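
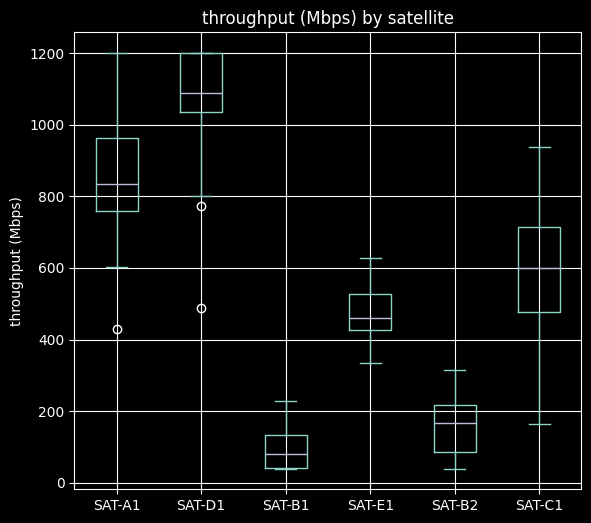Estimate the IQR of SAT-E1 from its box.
≈ 100

Q3 ≈ 500, Q1 ≈ 400; IQR ≈ 100.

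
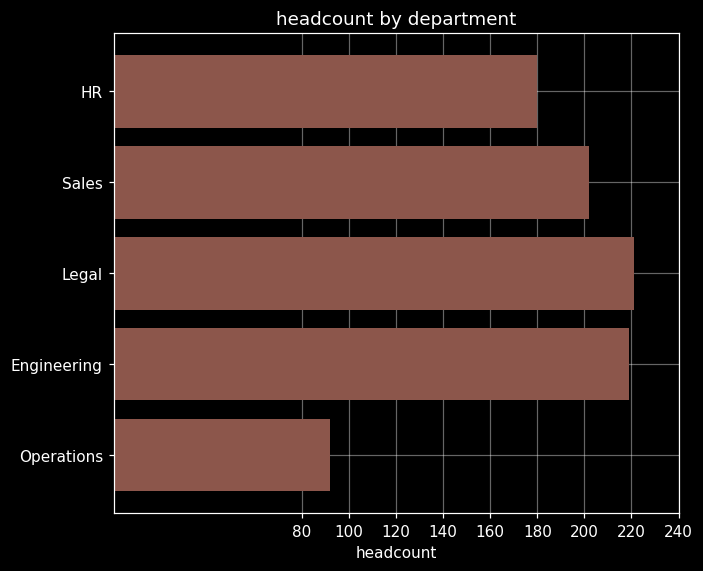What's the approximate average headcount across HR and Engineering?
(180 + 220) / 2 ≈ 200.

≈ 200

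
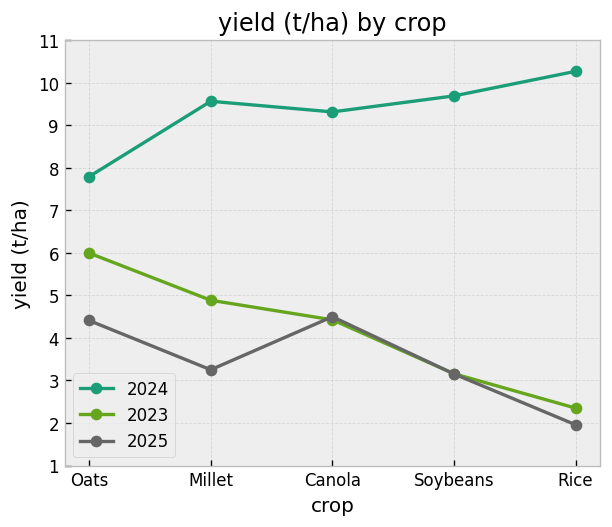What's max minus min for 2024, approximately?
≈ 2

Max Rice ≈ 10, min Oats ≈ 8; range ≈ 2.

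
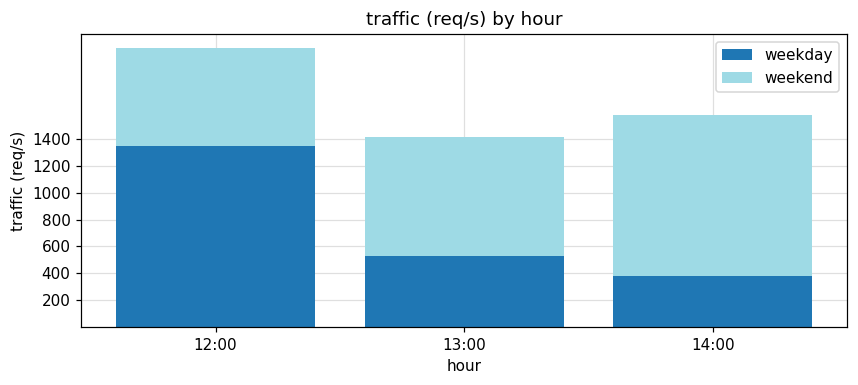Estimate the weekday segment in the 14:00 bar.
≈ 400

weekday top ≈ 400, bottom ≈ 0; segment ≈ 400.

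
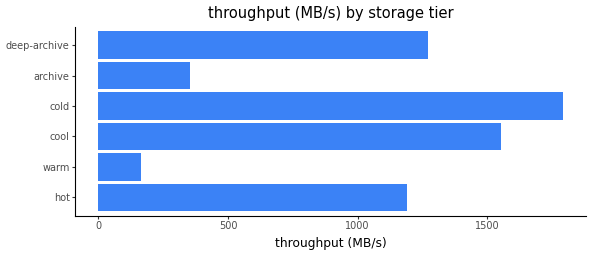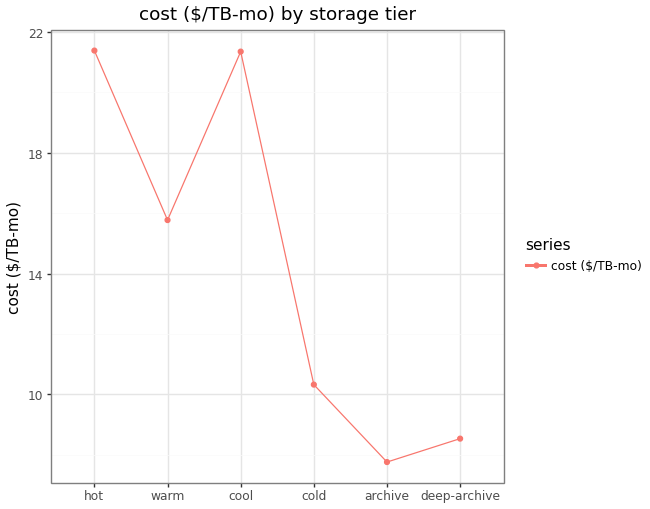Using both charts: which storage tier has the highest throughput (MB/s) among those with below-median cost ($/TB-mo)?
cold

Chart 2 median cost ($/TB-mo) ≈ 14; below-median storage tiers: cold, archive, deep-archive. Among those, cold has the highest throughput (MB/s) (≈ 1800).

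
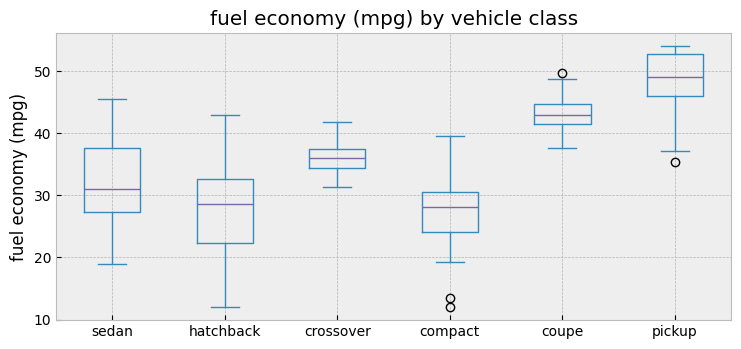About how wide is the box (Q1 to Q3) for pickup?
Q3 ≈ 52, Q1 ≈ 46; IQR ≈ 6.

≈ 6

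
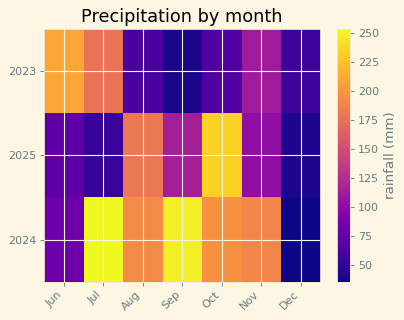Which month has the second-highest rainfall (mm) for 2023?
Top 3 for 2023: Jun ≈ 220, Jul ≈ 180, Nov ≈ 120.

Jul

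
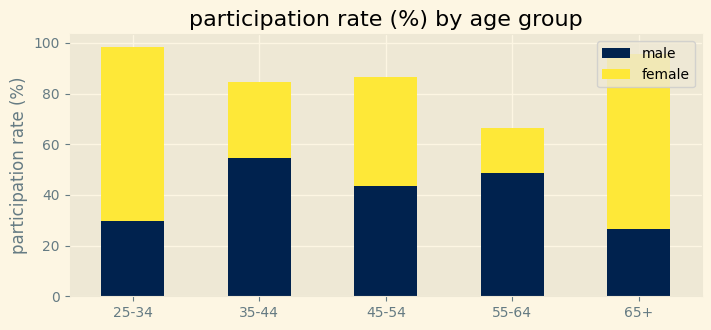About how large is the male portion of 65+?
≈ 30

male top ≈ 30, bottom ≈ 0; segment ≈ 30.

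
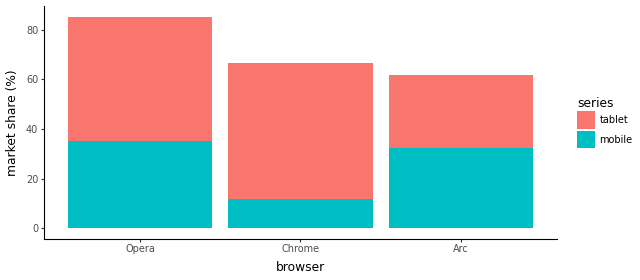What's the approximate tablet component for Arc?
≈ 30

tablet top ≈ 60, bottom ≈ 30; segment ≈ 30.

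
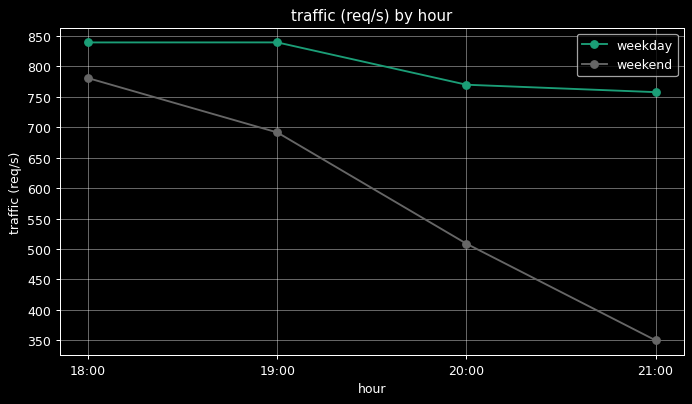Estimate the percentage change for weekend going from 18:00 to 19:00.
≈ -12.5%

18:00 ≈ 800, 19:00 ≈ 700; (700 − 800) / 800 ≈ -12.5%.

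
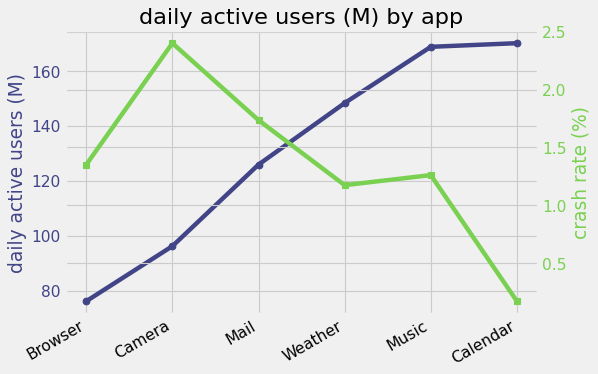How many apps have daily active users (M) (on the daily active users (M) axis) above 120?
Above 120: Mail, Weather, Music, Calendar.

4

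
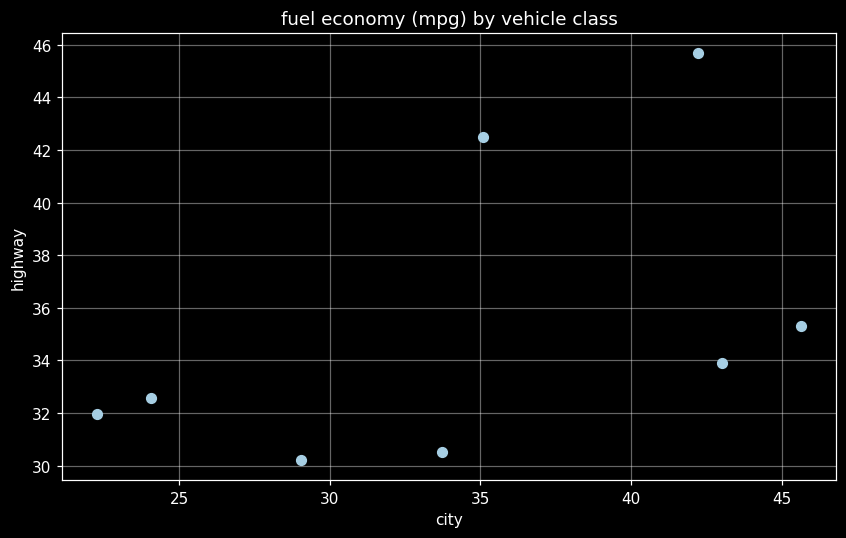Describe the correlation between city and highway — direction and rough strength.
positive, moderate

Points are positively correlated; moderate (|r| ≈ 0.5).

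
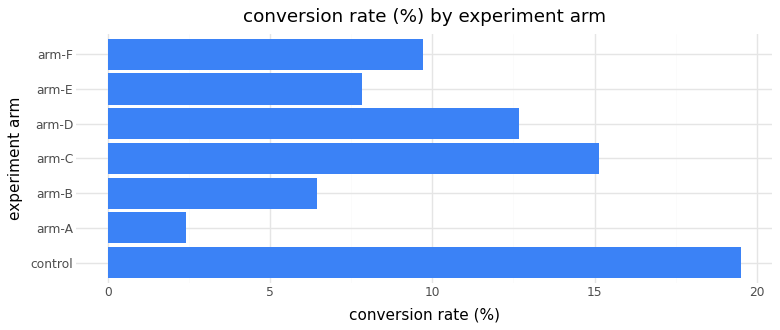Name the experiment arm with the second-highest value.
arm-C

Top 3: control ≈ 20, arm-C ≈ 16, arm-D ≈ 12.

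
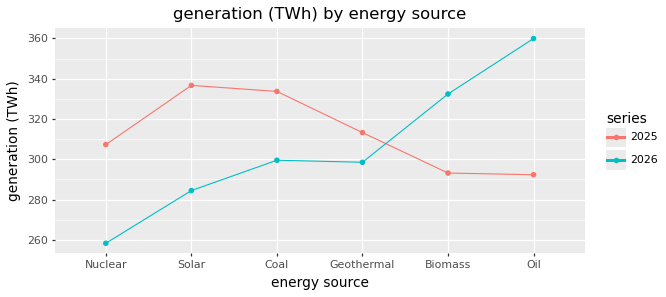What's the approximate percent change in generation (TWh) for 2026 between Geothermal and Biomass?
Geothermal ≈ 300, Biomass ≈ 330; (330 − 300) / 300 ≈ +10%.

≈ +10%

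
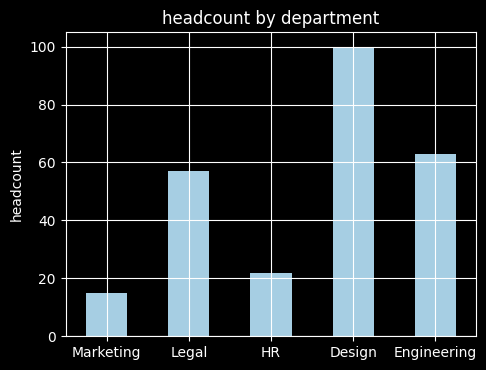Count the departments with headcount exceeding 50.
3

Above 50: Legal, Design, Engineering.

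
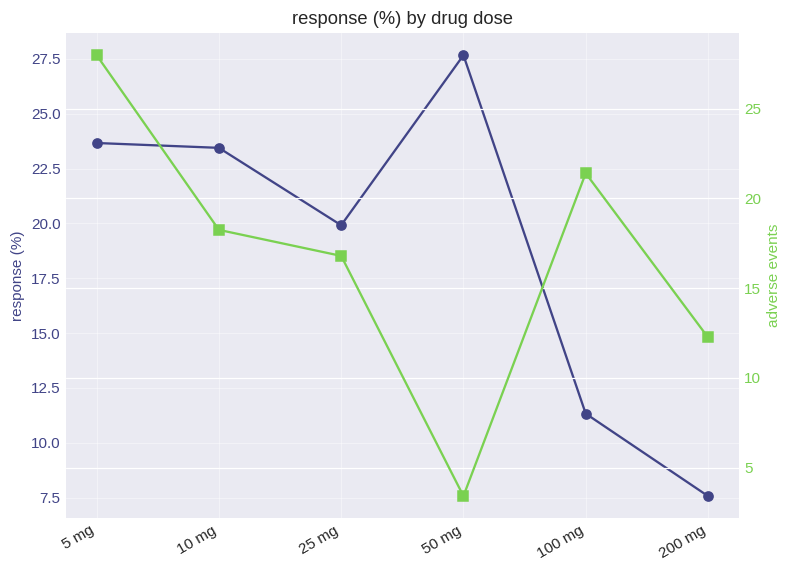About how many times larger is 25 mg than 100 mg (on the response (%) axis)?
25 mg ≈ 20, 100 mg ≈ 12; 20/12 ≈ 1.67.

≈ 1.67×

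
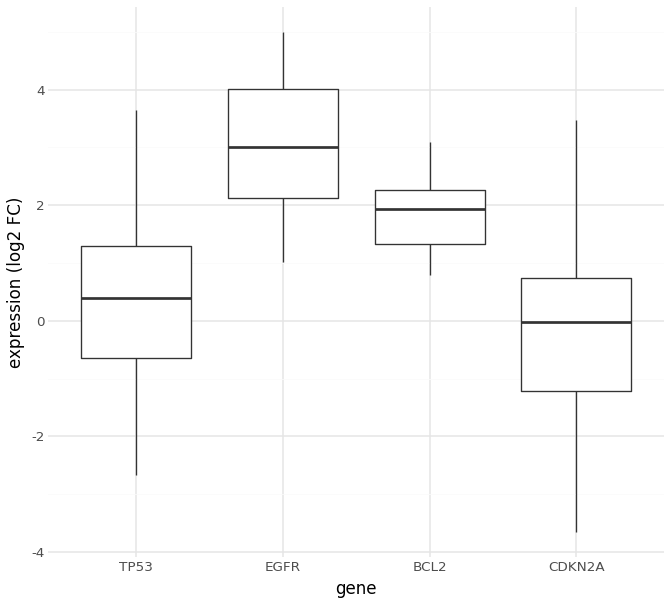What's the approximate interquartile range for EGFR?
Q3 ≈ 4.0, Q1 ≈ 2.0; IQR ≈ 2.0.

≈ 2.0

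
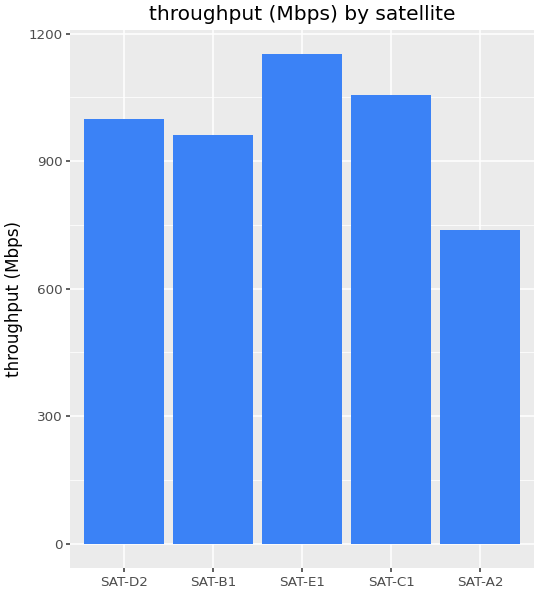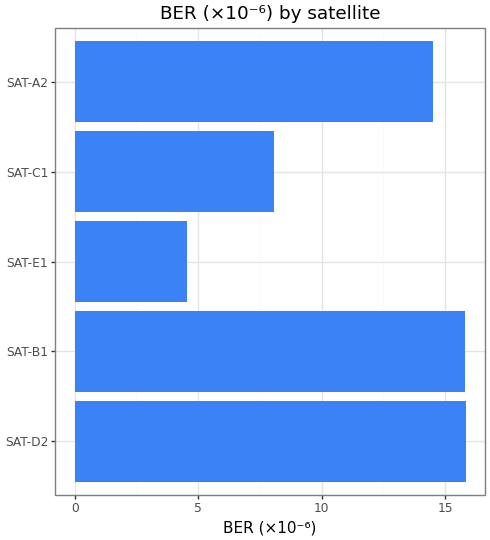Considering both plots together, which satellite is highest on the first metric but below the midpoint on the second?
Chart 2 median BER (×10⁻⁶) ≈ 14; below-median satellites: SAT-E1, SAT-C1. Among those, SAT-E1 has the highest throughput (Mbps) (≈ 1200).

SAT-E1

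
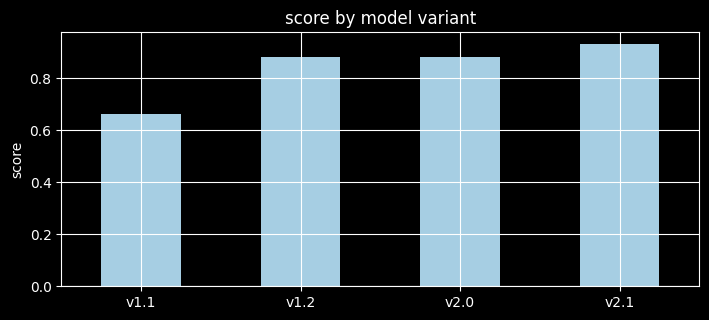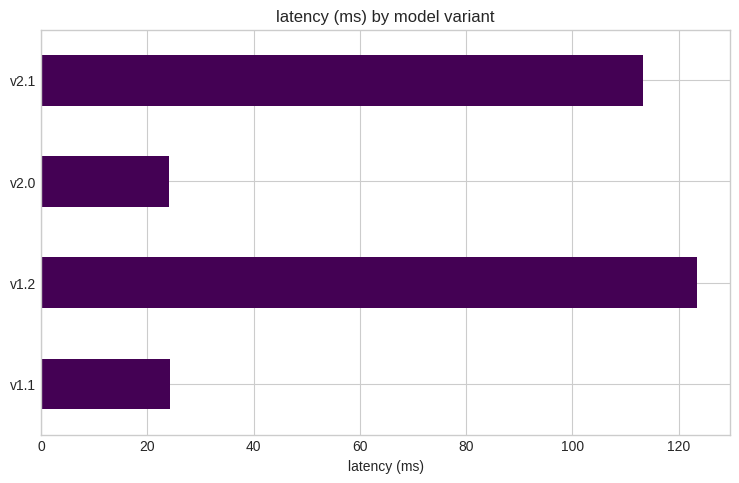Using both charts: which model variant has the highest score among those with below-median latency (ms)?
v2.0

Chart 2 median latency (ms) ≈ 60; below-median model variants: v1.1, v2.0. Among those, v2.0 has the highest score (≈ 0.9).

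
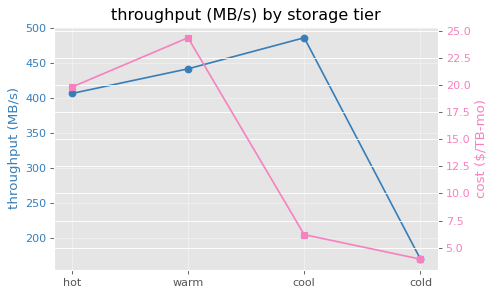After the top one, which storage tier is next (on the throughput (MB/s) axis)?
Top 3 (on the throughput (MB/s) axis): cool ≈ 500, warm ≈ 450, hot ≈ 400.

warm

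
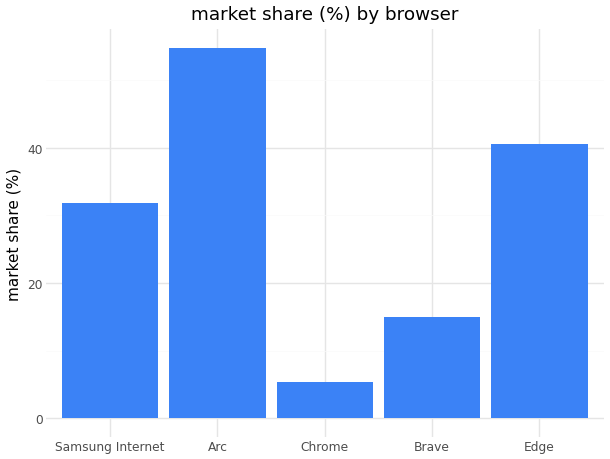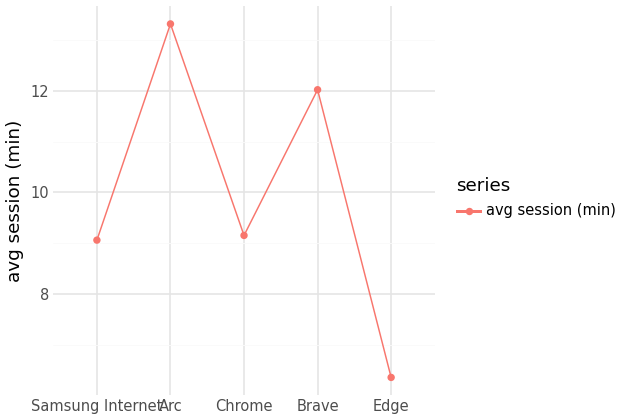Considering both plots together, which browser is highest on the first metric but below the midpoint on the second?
Edge

Chart 2 median avg session (min) ≈ 10; below-median browsers: Samsung Internet, Edge. Among those, Edge has the highest market share (%) (≈ 40).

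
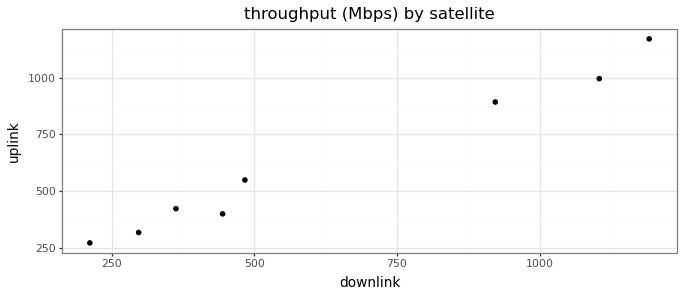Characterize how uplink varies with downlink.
Points are positively correlated; strong (|r| ≈ 1.0).

positive, strong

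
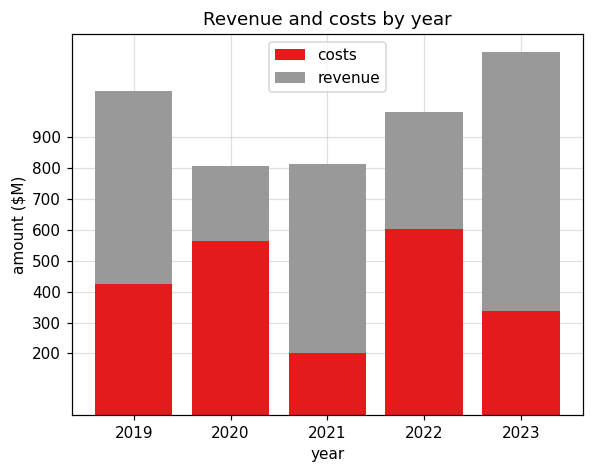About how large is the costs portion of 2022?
≈ 600

costs top ≈ 600, bottom ≈ 0; segment ≈ 600.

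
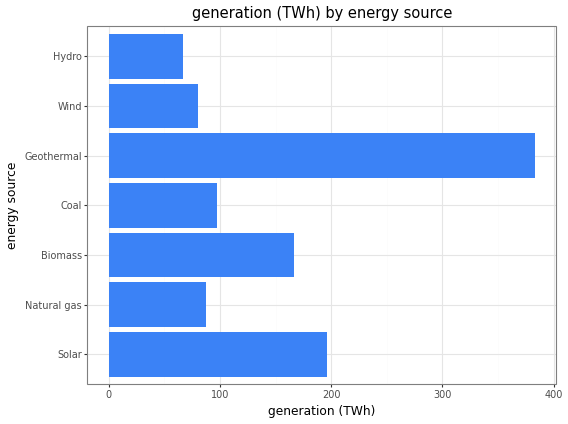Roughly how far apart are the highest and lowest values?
≈ 350

Max Geothermal ≈ 400, min Hydro ≈ 50; range ≈ 350.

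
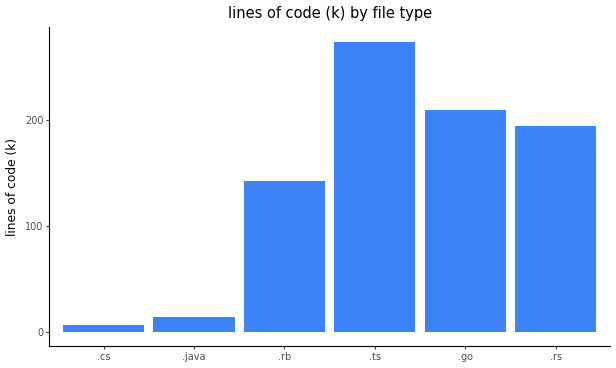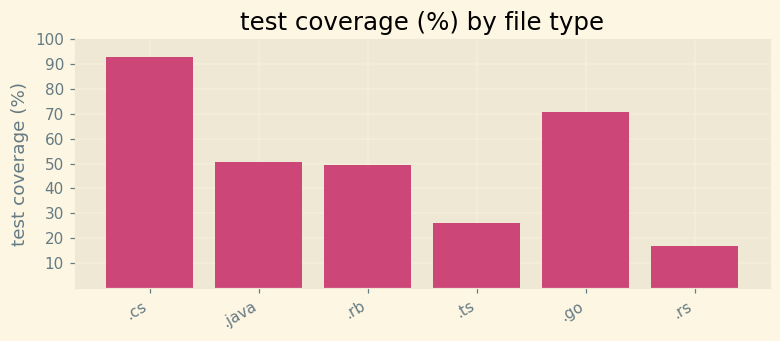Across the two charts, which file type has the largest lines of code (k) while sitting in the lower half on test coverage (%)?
.ts

Chart 2 median test coverage (%) ≈ 50; below-median file types: .rb, .ts, .rs. Among those, .ts has the highest lines of code (k) (≈ 250).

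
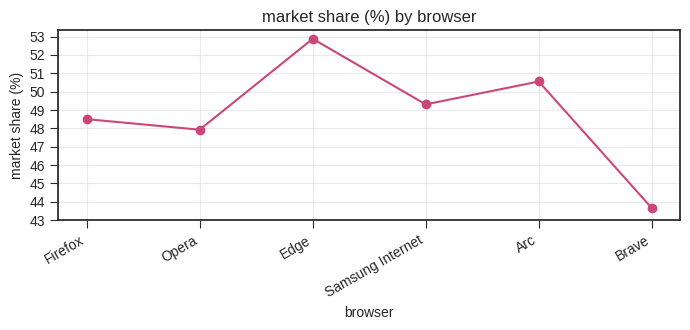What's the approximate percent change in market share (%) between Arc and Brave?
Arc ≈ 51, Brave ≈ 44; (44 − 51) / 51 ≈ -13.7%.

≈ -13.7%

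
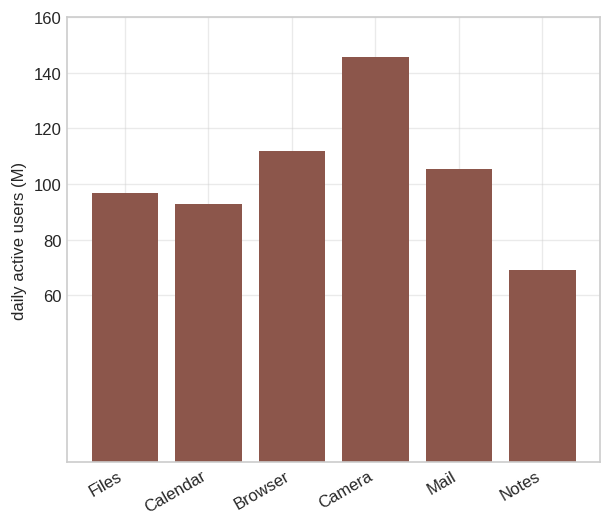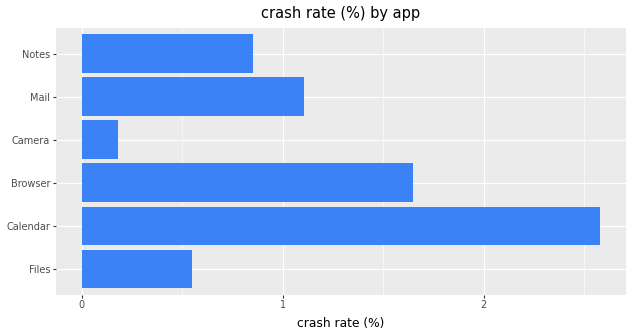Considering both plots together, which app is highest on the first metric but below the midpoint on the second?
Camera

Chart 2 median crash rate (%) ≈ 1; below-median apps: Files, Camera, Notes. Among those, Camera has the highest daily active users (M) (≈ 140).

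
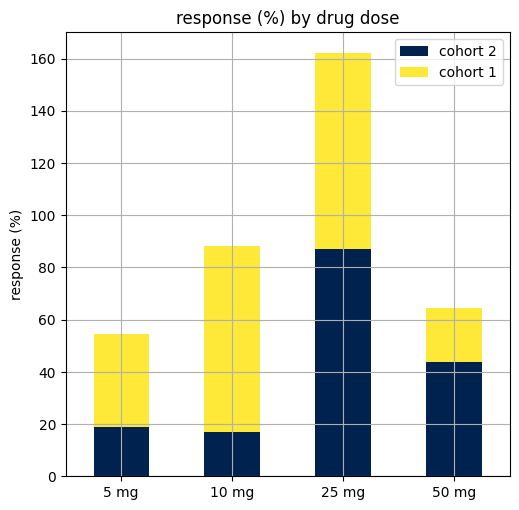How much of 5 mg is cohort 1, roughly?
≈ 40

cohort 1 top ≈ 60, bottom ≈ 20; segment ≈ 40.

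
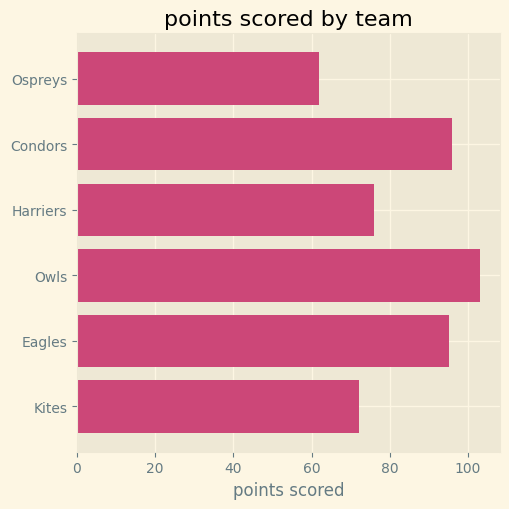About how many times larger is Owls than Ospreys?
≈ 1.67×

Owls ≈ 100, Ospreys ≈ 60; 100/60 ≈ 1.67.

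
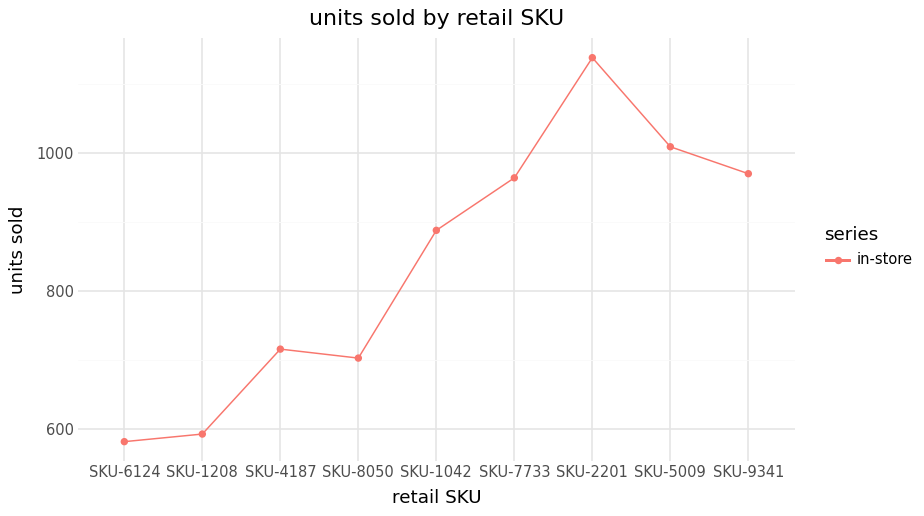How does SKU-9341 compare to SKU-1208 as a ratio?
≈ 1.58×

SKU-9341 ≈ 950, SKU-1208 ≈ 600; 950/600 ≈ 1.58.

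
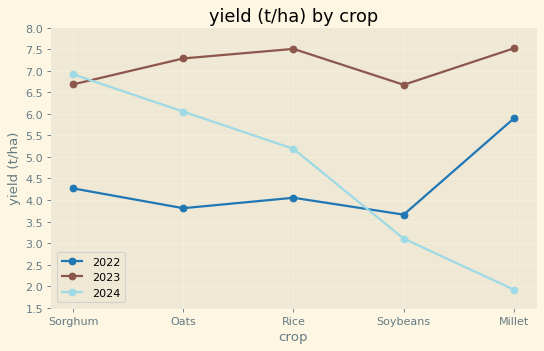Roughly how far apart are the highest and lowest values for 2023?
≈ 1.0

Max Millet ≈ 7.5, min Soybeans ≈ 6.5; range ≈ 1.0.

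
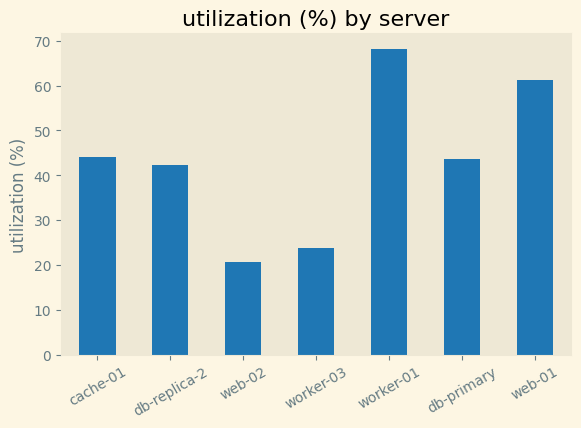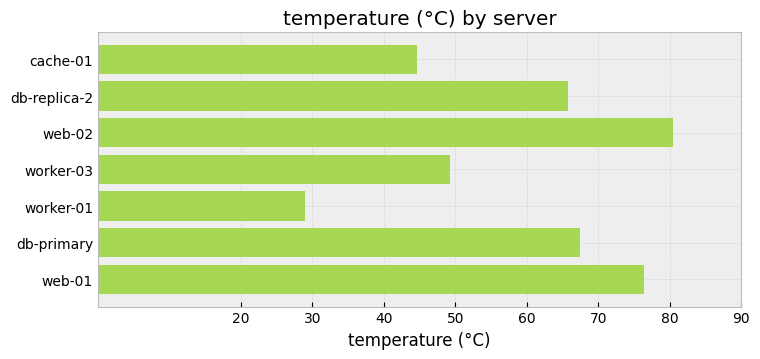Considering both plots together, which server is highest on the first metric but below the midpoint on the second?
worker-01

Chart 2 median temperature (°C) ≈ 70; below-median servers: cache-01, worker-03, worker-01. Among those, worker-01 has the highest utilization (%) (≈ 70).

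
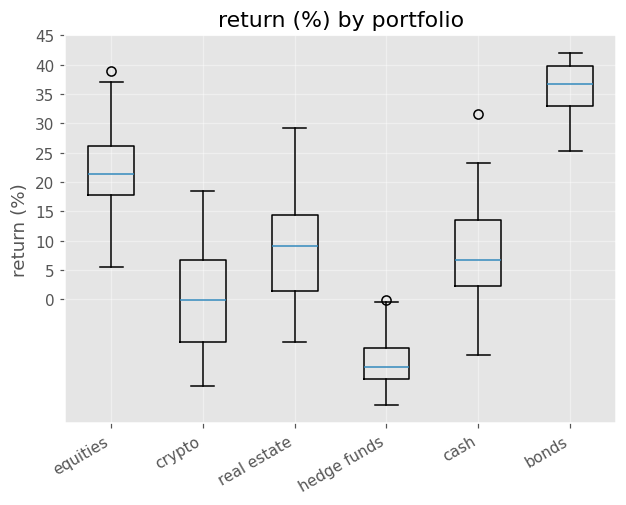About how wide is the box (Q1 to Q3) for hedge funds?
Q3 ≈ -10, Q1 ≈ -15; IQR ≈ 5.

≈ 5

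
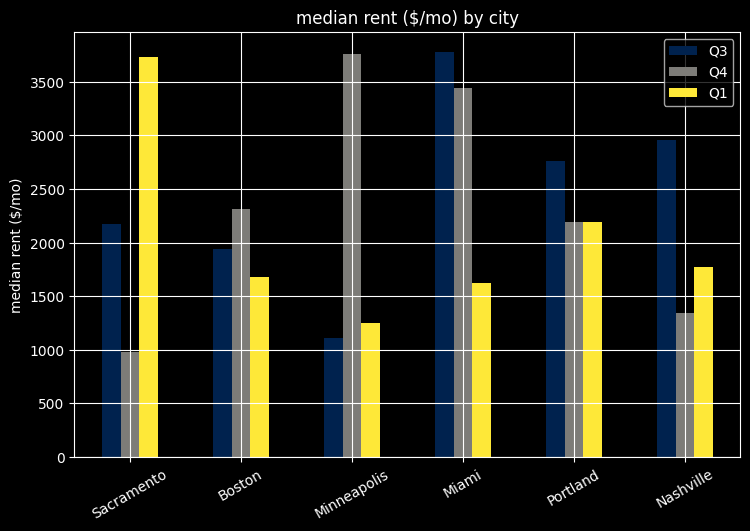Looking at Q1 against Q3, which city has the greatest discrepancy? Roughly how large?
Miami, ≈ 2500 $/mo

Miami: Q1 ≈ 1500, Q3 ≈ 4000 → gap ≈ 2500. Next-largest (Sacramento) is only ≈ 1500.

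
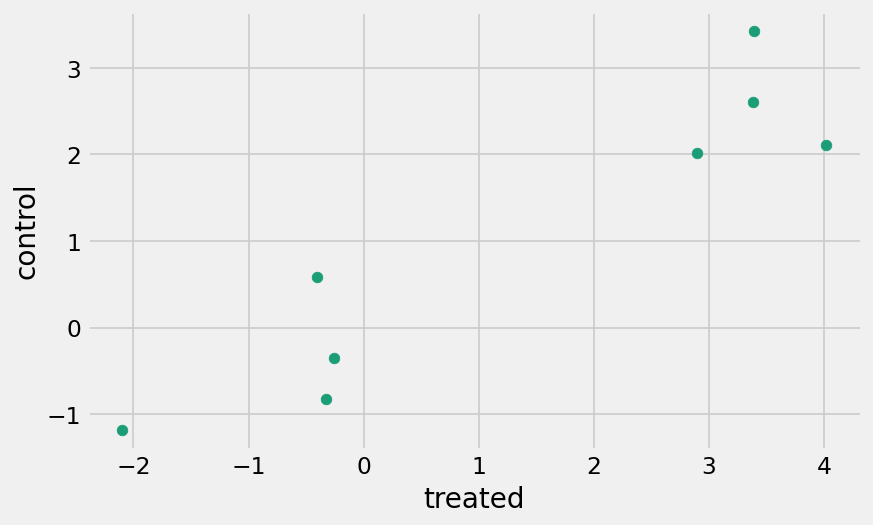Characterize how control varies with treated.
positive, strong

Points are positively correlated; strong (|r| ≈ 0.9).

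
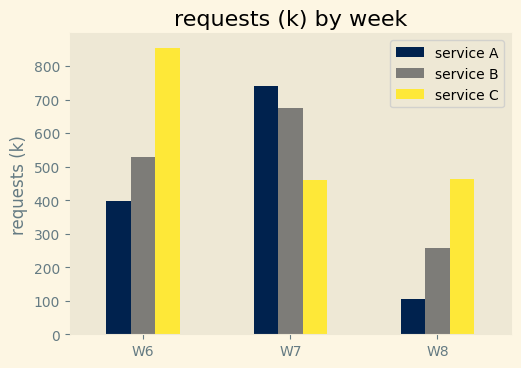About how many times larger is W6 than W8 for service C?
≈ 1.8×

W6 ≈ 900, W8 ≈ 500; 900/500 ≈ 1.8.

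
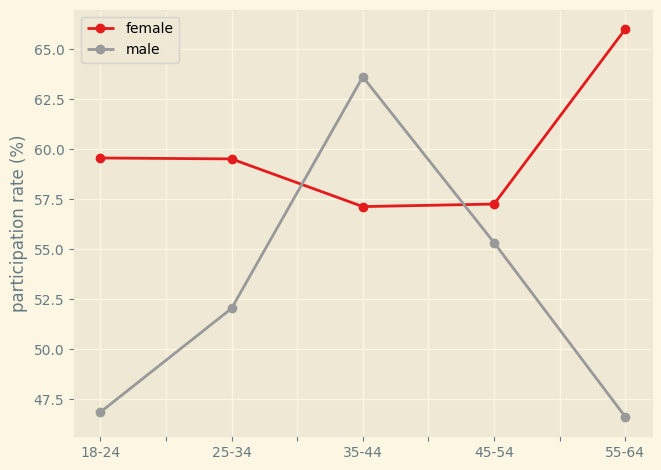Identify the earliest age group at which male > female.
25-34: male ≈ 52 vs female ≈ 60 (not yet); 35-44: male ≈ 64 vs female ≈ 58 (first crossover).

35-44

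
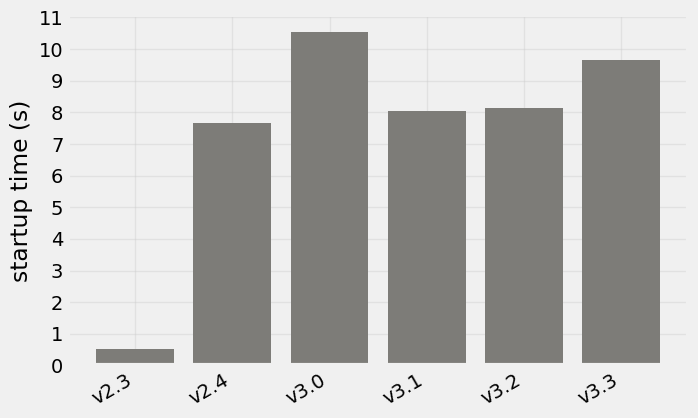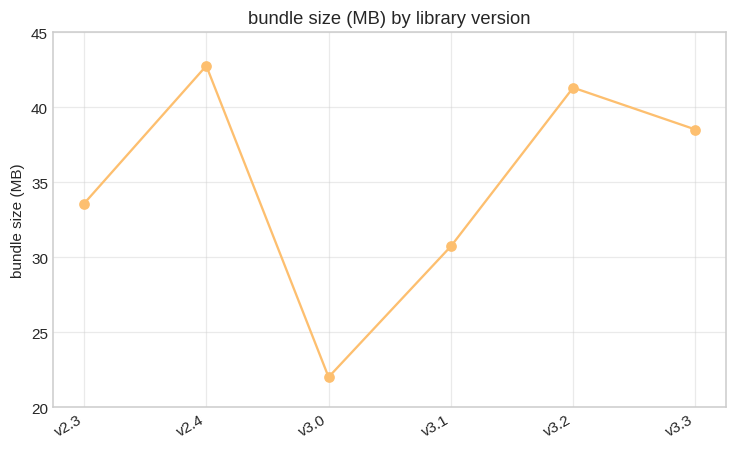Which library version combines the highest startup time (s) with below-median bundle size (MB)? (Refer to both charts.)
v3.0

Chart 2 median bundle size (MB) ≈ 35; below-median library versions: v2.3, v3.0, v3.1. Among those, v3.0 has the highest startup time (s) (≈ 11).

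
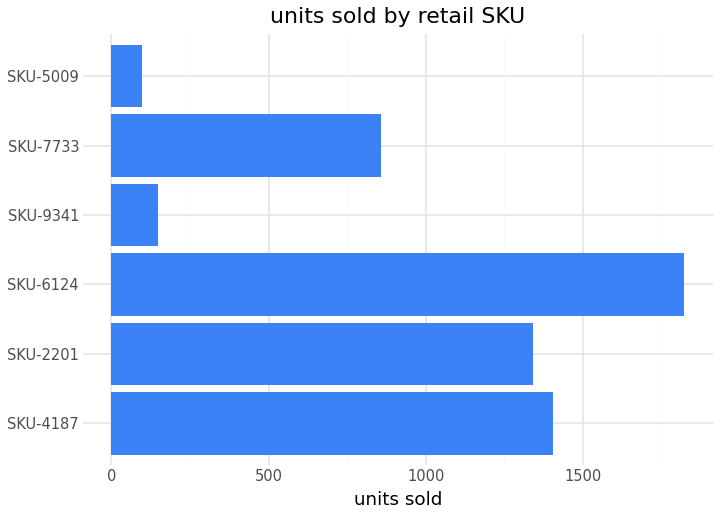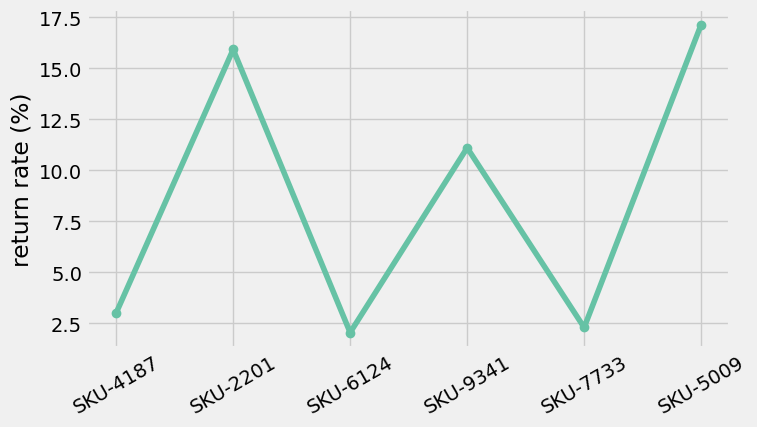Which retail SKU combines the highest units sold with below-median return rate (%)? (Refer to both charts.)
Chart 2 median return rate (%) ≈ 8; below-median retail SKUs: SKU-4187, SKU-6124, SKU-7733. Among those, SKU-6124 has the highest units sold (≈ 1800).

SKU-6124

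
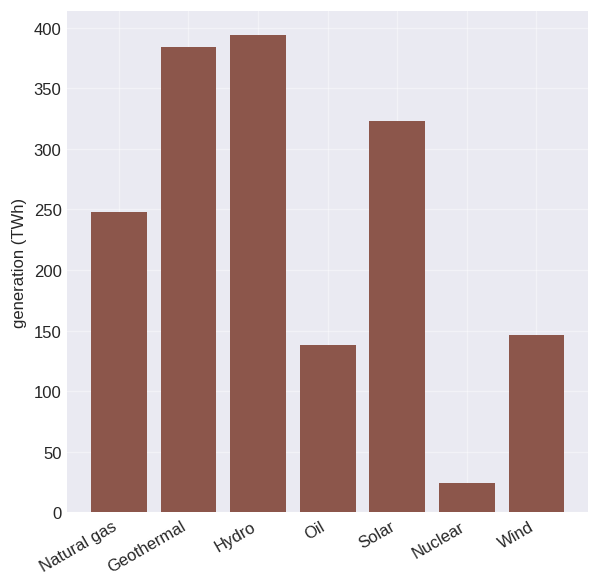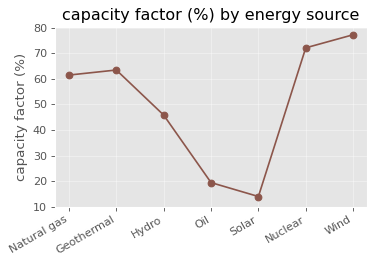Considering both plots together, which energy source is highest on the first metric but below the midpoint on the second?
Chart 2 median capacity factor (%) ≈ 60; below-median energy sources: Hydro, Oil, Solar. Among those, Hydro has the highest generation (TWh) (≈ 400).

Hydro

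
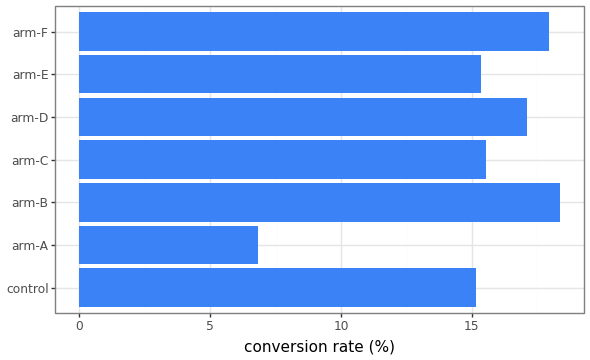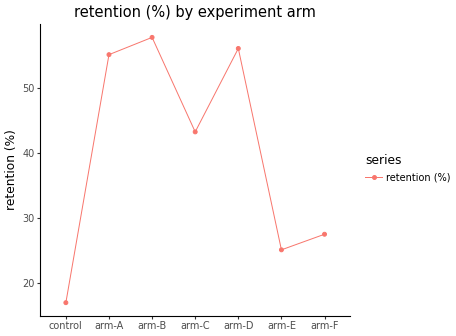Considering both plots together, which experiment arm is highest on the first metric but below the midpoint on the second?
Chart 2 median retention (%) ≈ 40; below-median experiment arms: control, arm-E, arm-F. Among those, arm-F has the highest conversion rate (%) (≈ 18).

arm-F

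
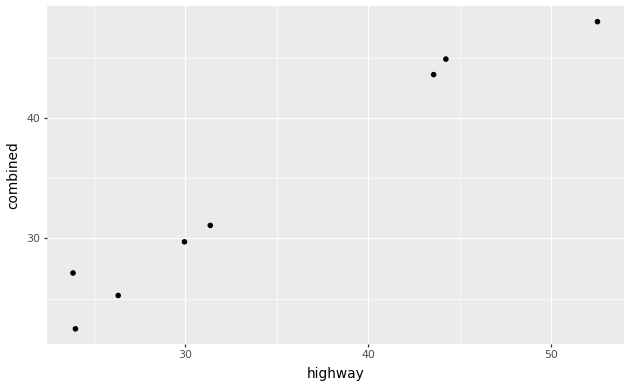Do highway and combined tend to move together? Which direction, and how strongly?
Points are positively correlated; strong (|r| ≈ 1.0).

positive, strong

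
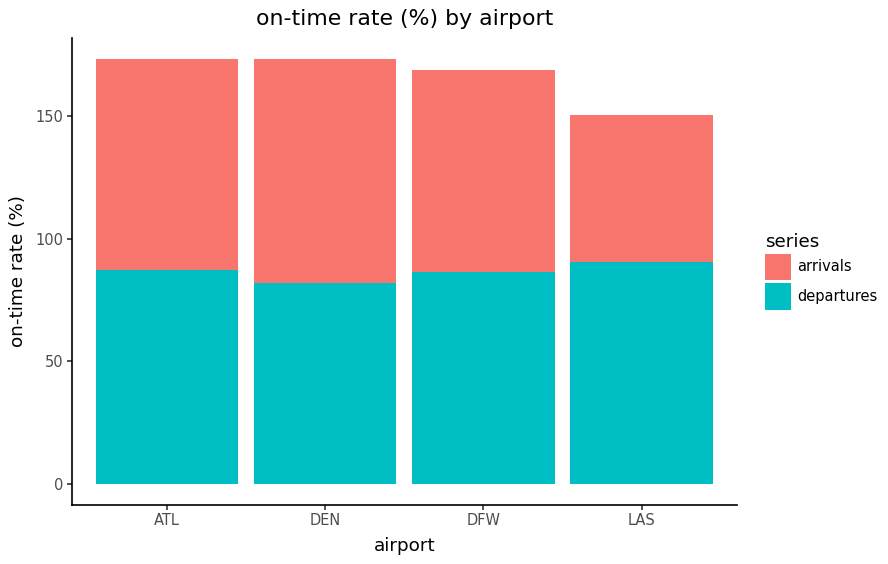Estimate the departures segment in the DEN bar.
≈ 80

departures top ≈ 80, bottom ≈ 0; segment ≈ 80.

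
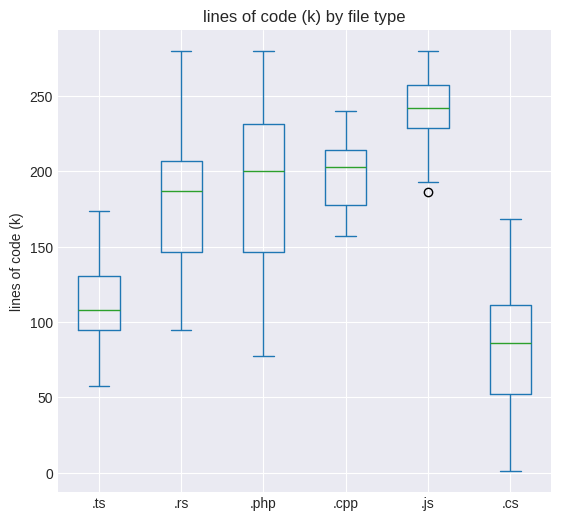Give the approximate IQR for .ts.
Q3 ≈ 140, Q1 ≈ 100; IQR ≈ 40.

≈ 40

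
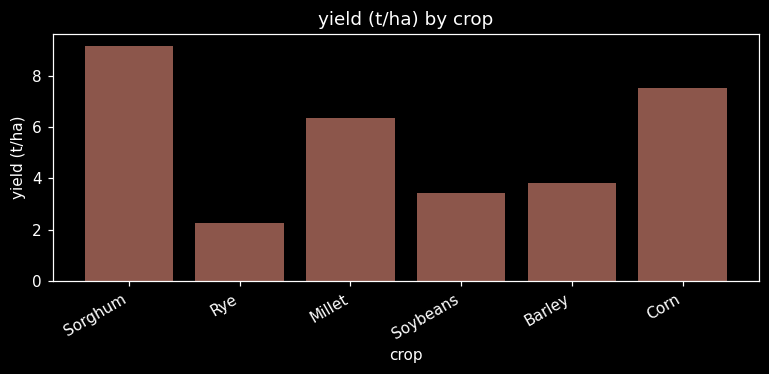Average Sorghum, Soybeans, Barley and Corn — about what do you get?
≈ 6

(9 + 3 + 4 + 8) / 4 ≈ 6.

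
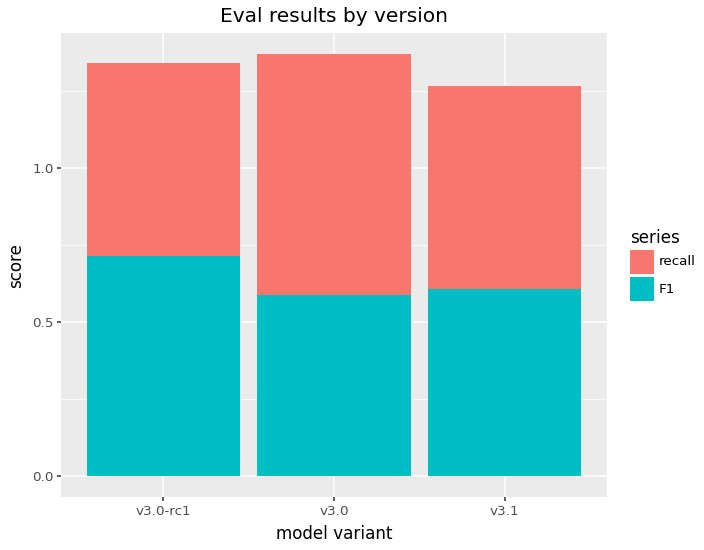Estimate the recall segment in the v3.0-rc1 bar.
recall top ≈ 1.4, bottom ≈ 0.8; segment ≈ 0.6.

≈ 0.6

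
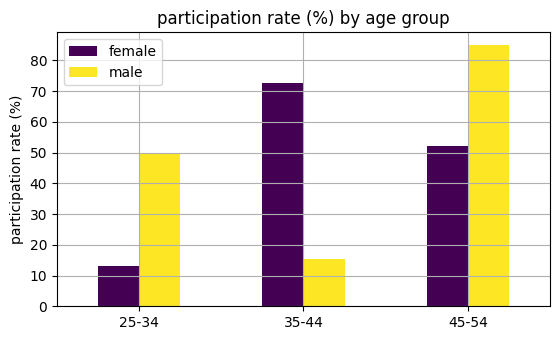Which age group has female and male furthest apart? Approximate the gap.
35-44, ≈ 50 %

35-44: female ≈ 70, male ≈ 20 → gap ≈ 50. Next-largest (25-34) is only ≈ 40.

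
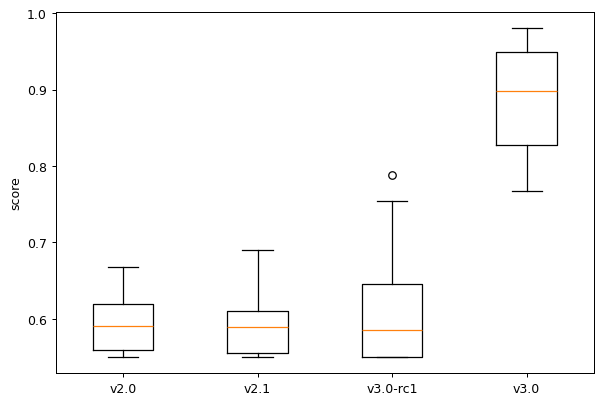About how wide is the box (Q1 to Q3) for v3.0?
≈ 0.10

Q3 ≈ 0.95, Q1 ≈ 0.85; IQR ≈ 0.10.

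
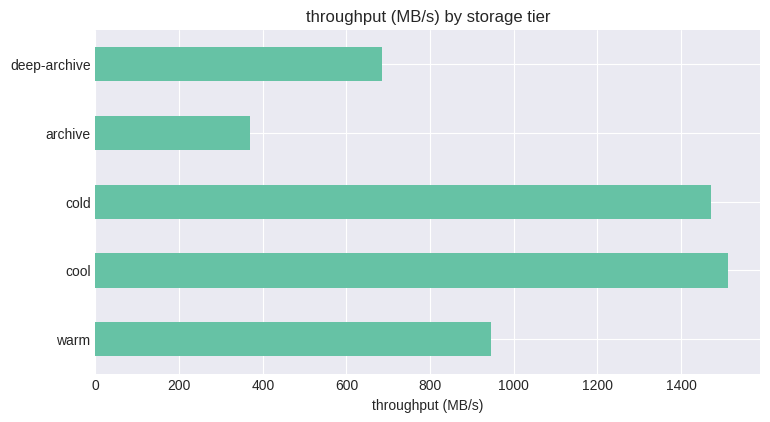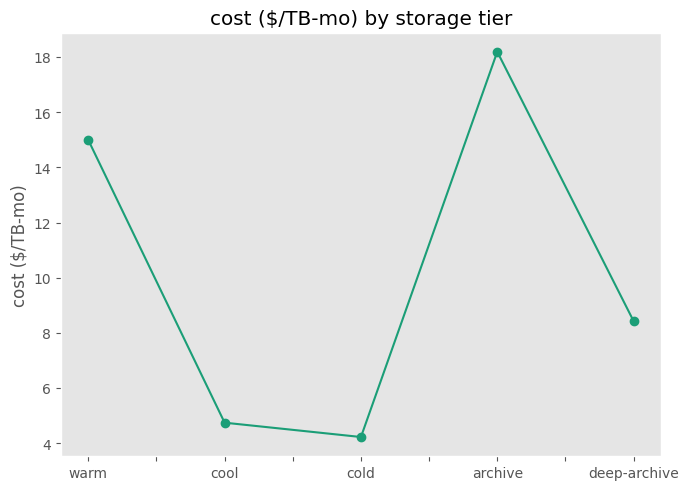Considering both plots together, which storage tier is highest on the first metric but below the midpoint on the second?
Chart 2 median cost ($/TB-mo) ≈ 8; below-median storage tiers: cool, cold. Among those, cool has the highest throughput (MB/s) (≈ 1600).

cool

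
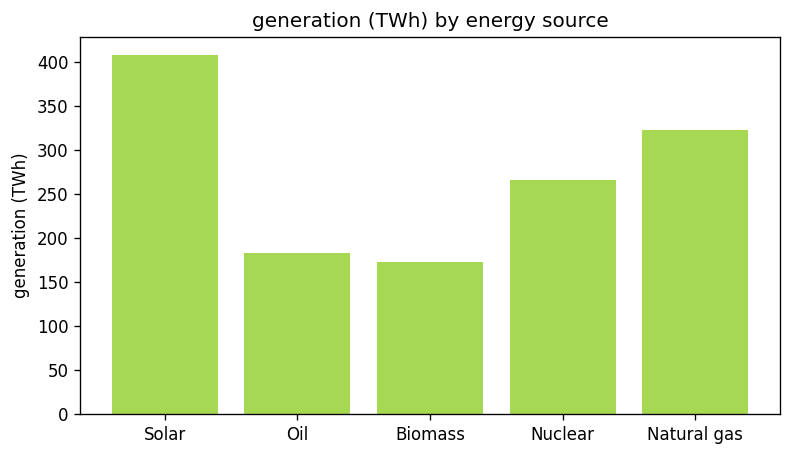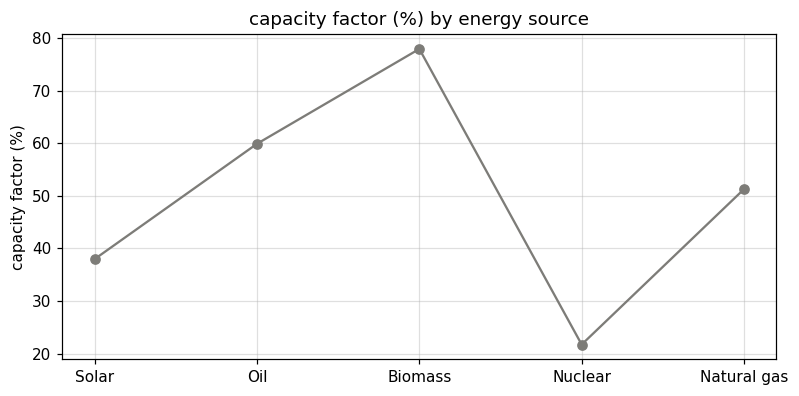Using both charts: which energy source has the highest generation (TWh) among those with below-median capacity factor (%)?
Chart 2 median capacity factor (%) ≈ 50; below-median energy sources: Solar, Nuclear. Among those, Solar has the highest generation (TWh) (≈ 400).

Solar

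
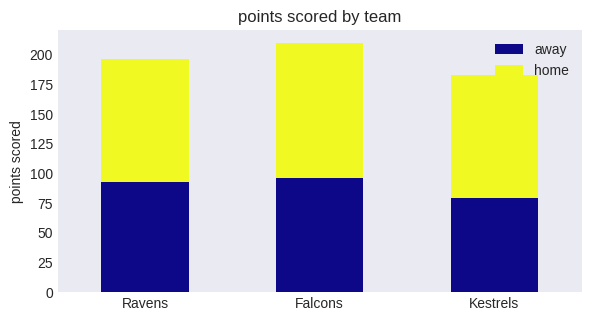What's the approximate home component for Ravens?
≈ 100

home top ≈ 200, bottom ≈ 100; segment ≈ 100.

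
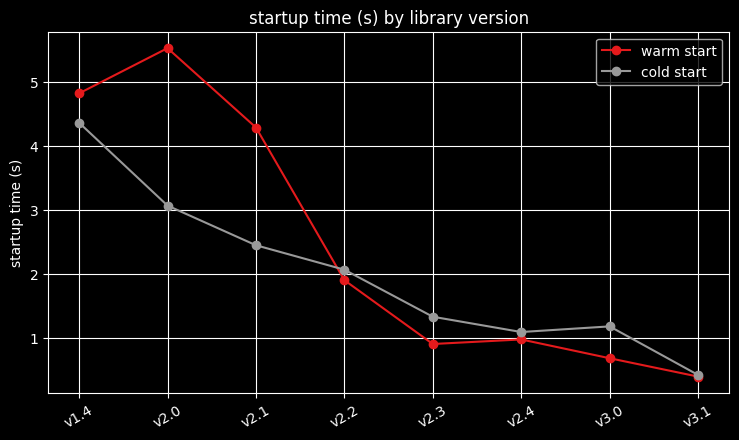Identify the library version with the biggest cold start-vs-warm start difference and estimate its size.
v2.0, ≈ 2.5 s

v2.0: cold start ≈ 3.0, warm start ≈ 5.5 → gap ≈ 2.5. Next-largest (v2.1) is only ≈ 2.0.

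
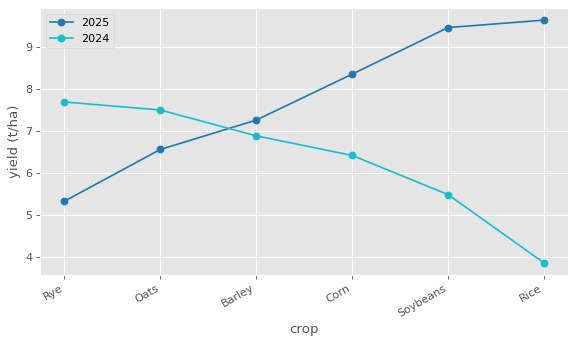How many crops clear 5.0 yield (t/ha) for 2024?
Above 5.0: Rye, Oats, Barley, Corn, Soybeans.

5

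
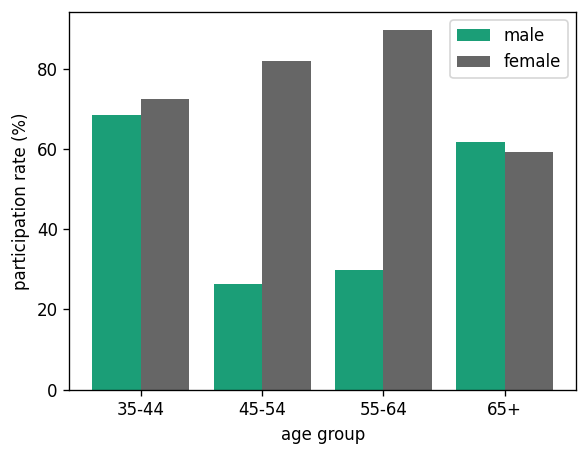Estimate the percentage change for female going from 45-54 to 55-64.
≈ +12.5%

45-54 ≈ 80, 55-64 ≈ 90; (90 − 80) / 80 ≈ +12.5%.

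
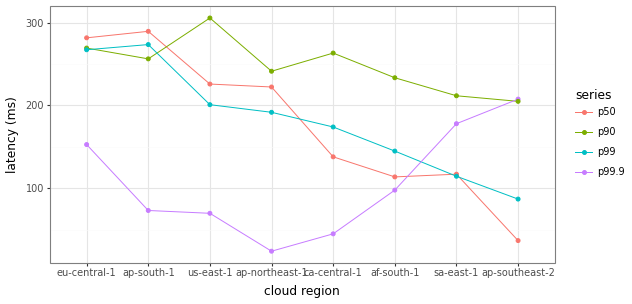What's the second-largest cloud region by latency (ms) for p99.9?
Top 3 for p99.9: ap-southeast-2 ≈ 200, sa-east-1 ≈ 175, eu-central-1 ≈ 150.

sa-east-1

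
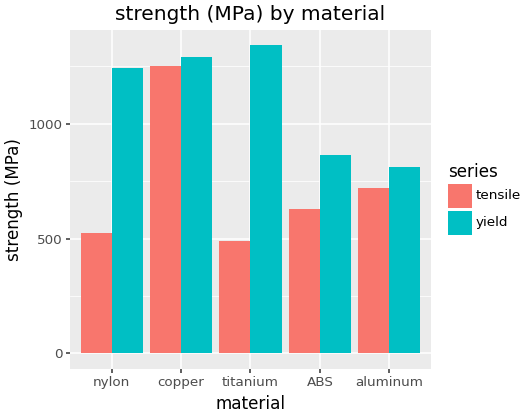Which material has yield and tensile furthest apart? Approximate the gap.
titanium, ≈ 1000 MPa

titanium: yield ≈ 1400, tensile ≈ 400 → gap ≈ 1000. Next-largest (nylon) is only ≈ 600.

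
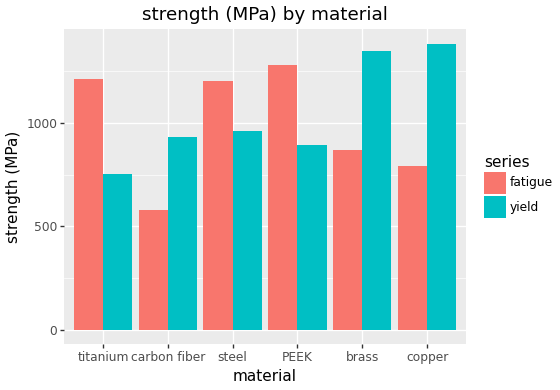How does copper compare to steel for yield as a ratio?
copper ≈ 1400, steel ≈ 1000; 1400/1000 ≈ 1.4.

≈ 1.4×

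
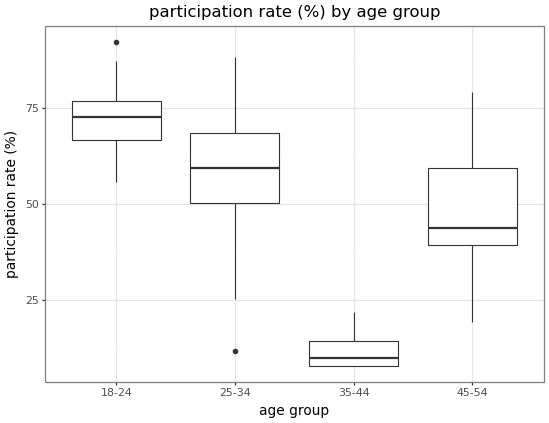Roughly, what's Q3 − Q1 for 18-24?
Q3 ≈ 80, Q1 ≈ 70; IQR ≈ 10.

≈ 10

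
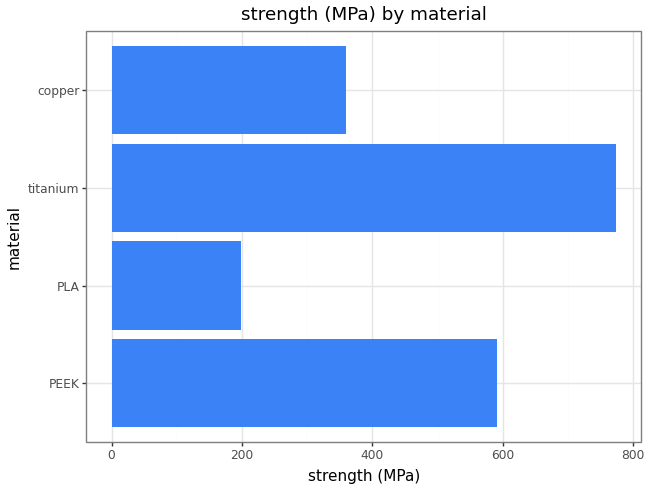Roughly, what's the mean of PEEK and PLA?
≈ 400

(600 + 200) / 2 ≈ 400.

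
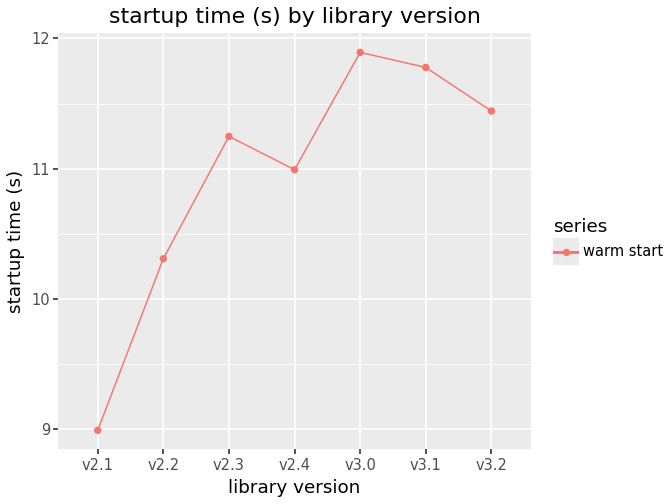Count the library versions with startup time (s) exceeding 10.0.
Above 10.0: v2.2, v2.3, v2.4, v3.0, v3.1, v3.2.

6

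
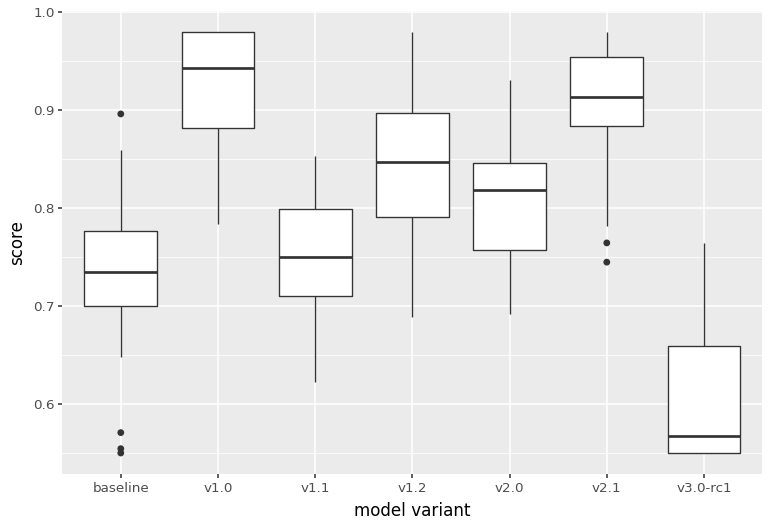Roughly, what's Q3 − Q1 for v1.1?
≈ 0.10

Q3 ≈ 0.80, Q1 ≈ 0.70; IQR ≈ 0.10.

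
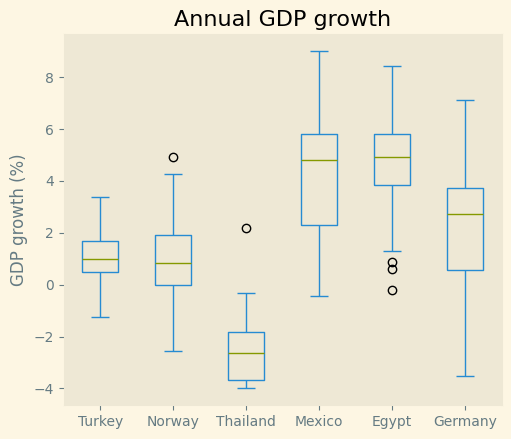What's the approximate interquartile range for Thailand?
Q3 ≈ -2, Q1 ≈ -4; IQR ≈ 2.

≈ 2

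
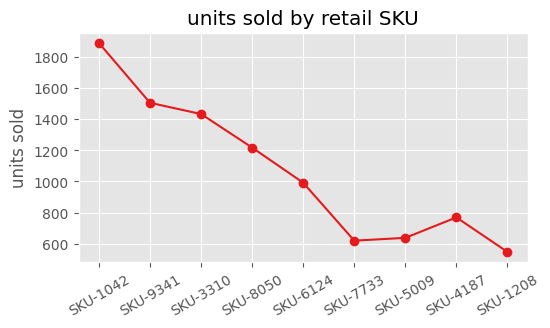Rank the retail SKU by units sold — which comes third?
Top 4: SKU-1042 ≈ 1800, SKU-9341 ≈ 1600, SKU-3310 ≈ 1400, SKU-8050 ≈ 1200.

SKU-3310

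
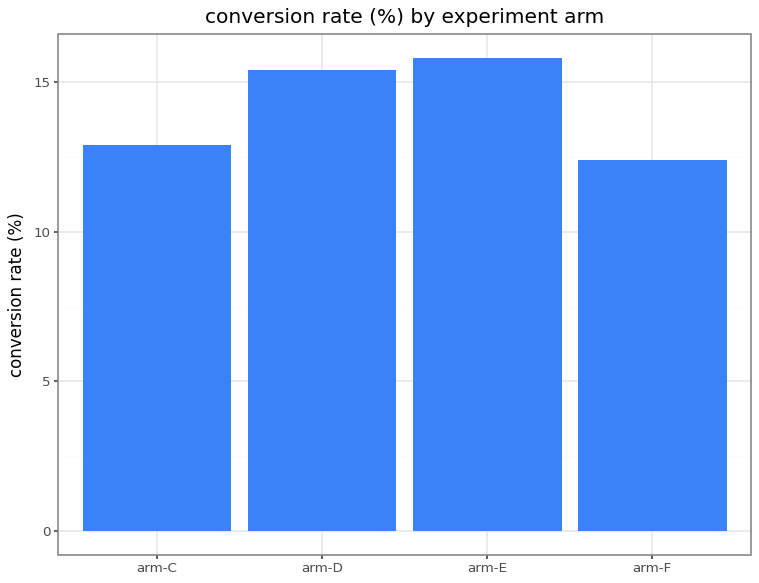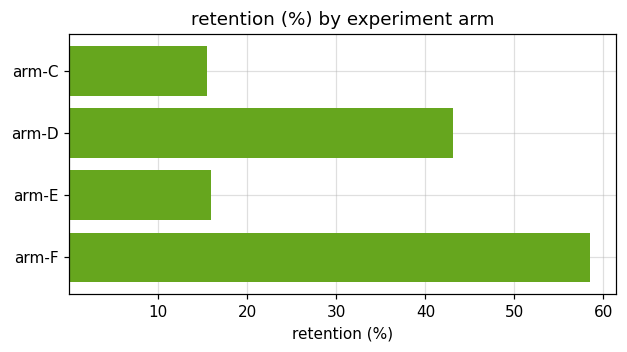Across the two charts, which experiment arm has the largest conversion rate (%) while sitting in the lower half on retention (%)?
arm-E

Chart 2 median retention (%) ≈ 30; below-median experiment arms: arm-C, arm-E. Among those, arm-E has the highest conversion rate (%) (≈ 16).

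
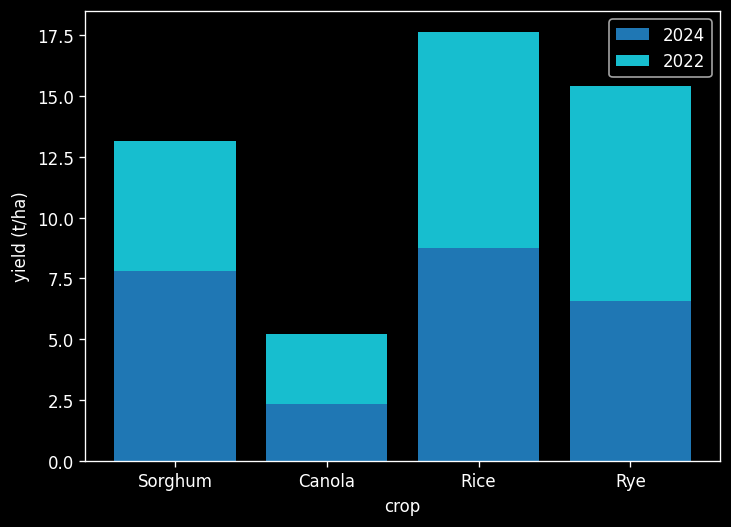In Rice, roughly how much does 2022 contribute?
≈ 10

2022 top ≈ 18, bottom ≈ 8; segment ≈ 10.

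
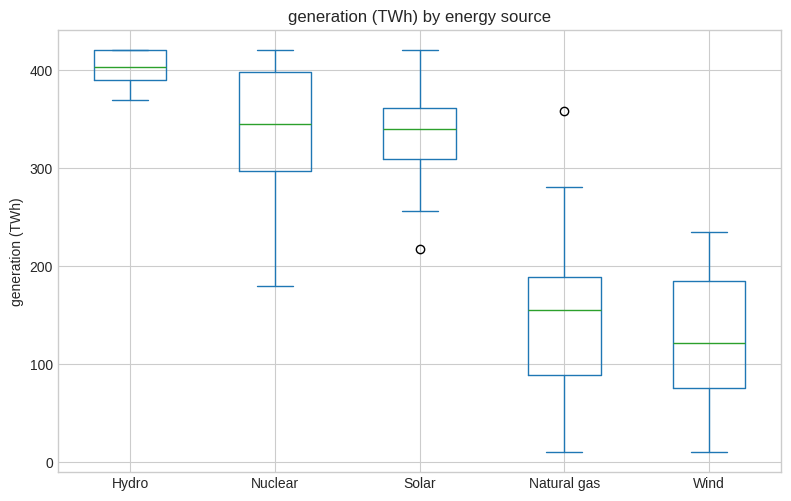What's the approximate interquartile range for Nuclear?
≈ 100

Q3 ≈ 400, Q1 ≈ 300; IQR ≈ 100.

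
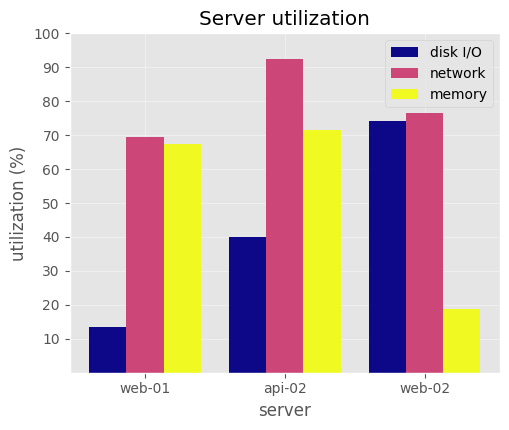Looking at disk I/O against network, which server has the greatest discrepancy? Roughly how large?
web-01, ≈ 60 %

web-01: disk I/O ≈ 10, network ≈ 70 → gap ≈ 60. Next-largest (api-02) is only ≈ 50.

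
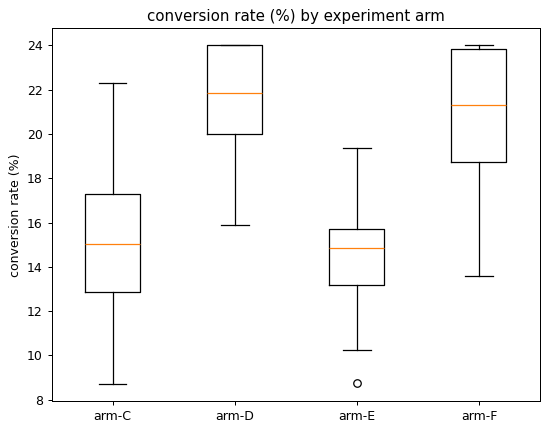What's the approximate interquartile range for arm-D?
≈ 4

Q3 ≈ 24, Q1 ≈ 20; IQR ≈ 4.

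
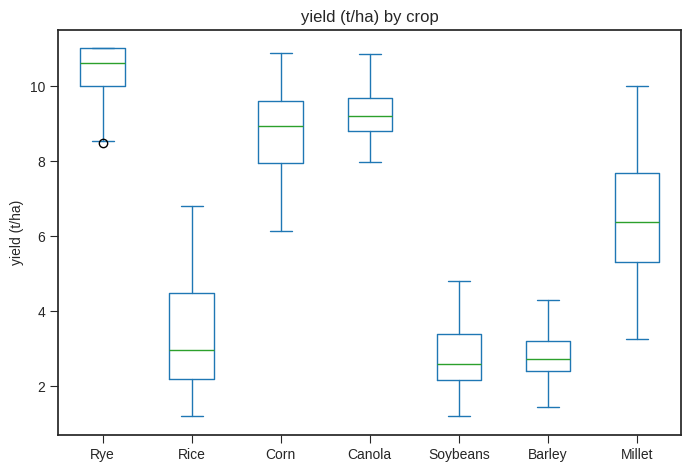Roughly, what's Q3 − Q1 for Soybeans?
Q3 ≈ 3, Q1 ≈ 2; IQR ≈ 1.

≈ 1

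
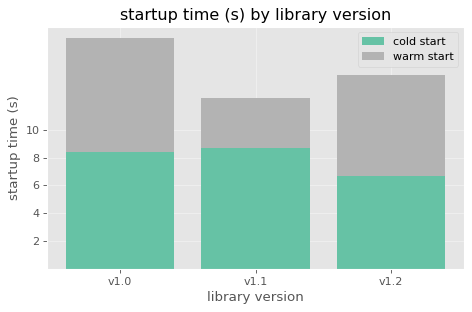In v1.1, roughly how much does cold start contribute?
≈ 8

cold start top ≈ 8, bottom ≈ 0; segment ≈ 8.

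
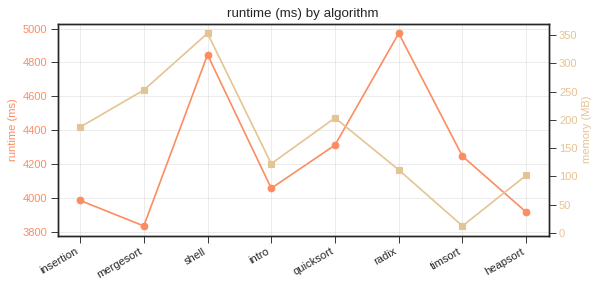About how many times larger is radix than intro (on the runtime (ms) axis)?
≈ 1.22×

radix ≈ 5000, intro ≈ 4100; 5000/4100 ≈ 1.22.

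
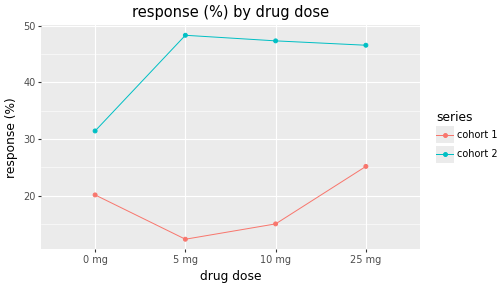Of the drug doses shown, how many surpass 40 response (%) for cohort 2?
3

Above 40: 5 mg, 10 mg, 25 mg.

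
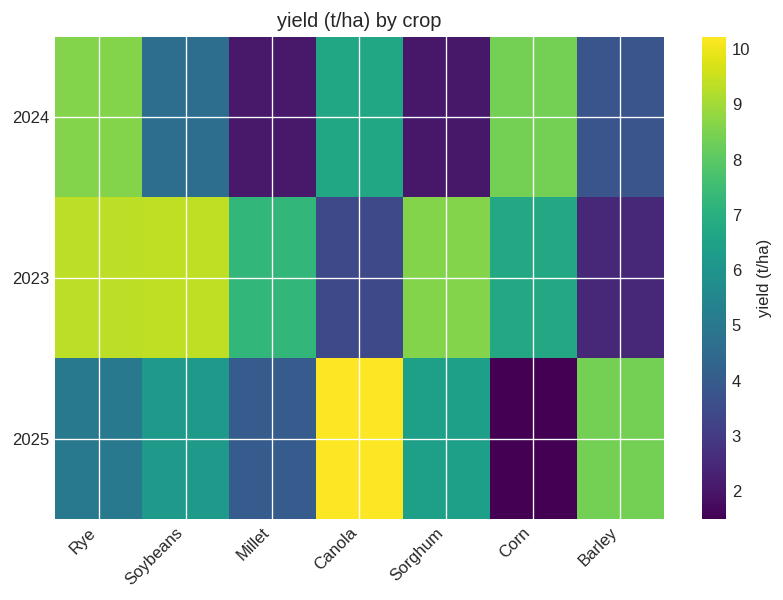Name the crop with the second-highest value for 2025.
Top 3 for 2025: Canola ≈ 10, Barley ≈ 8, Sorghum ≈ 6.

Barley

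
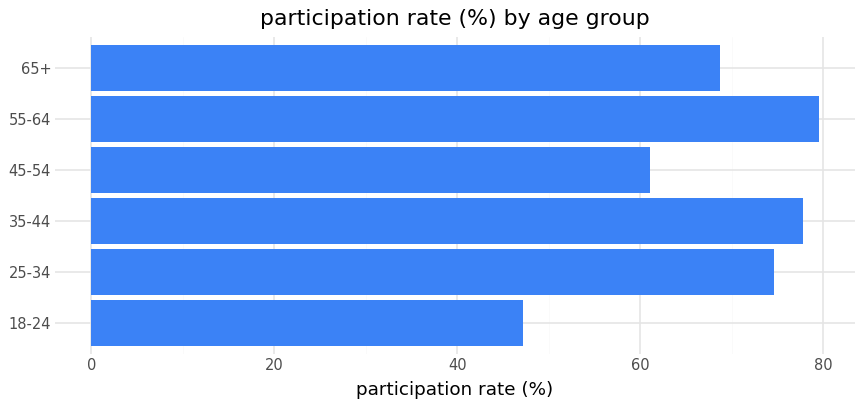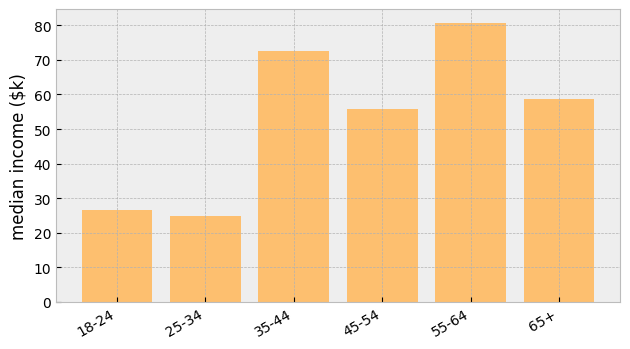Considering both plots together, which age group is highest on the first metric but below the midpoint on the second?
25-34

Chart 2 median median income ($k) ≈ 60; below-median age groups: 18-24, 25-34, 45-54. Among those, 25-34 has the highest participation rate (%) (≈ 70).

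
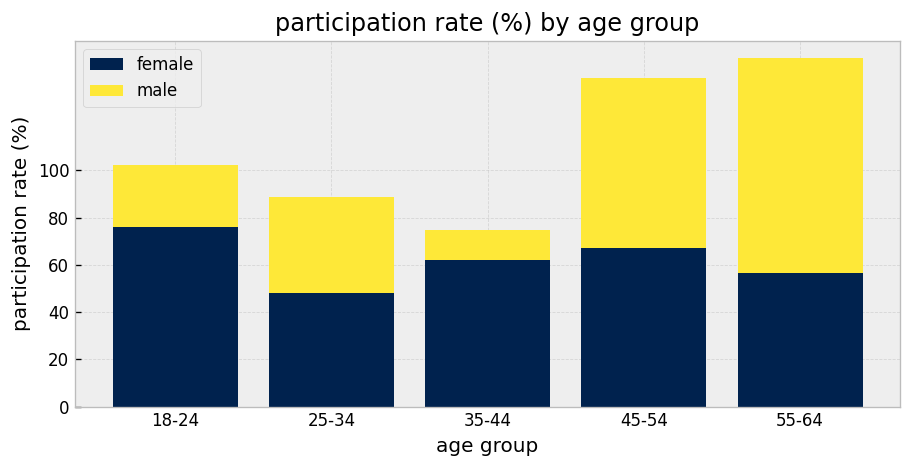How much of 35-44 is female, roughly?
female top ≈ 60, bottom ≈ 0; segment ≈ 60.

≈ 60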